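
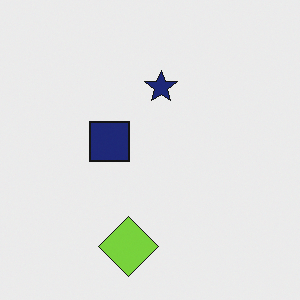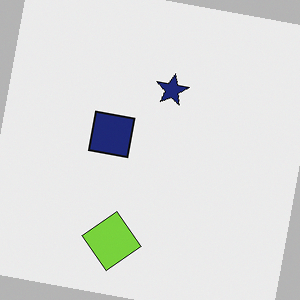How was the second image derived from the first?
It was rotated clockwise by a few degrees.

Every shape is tilted by the same angle and the image corners show triangular fill wedges — a whole-image rotation by a non-right angle.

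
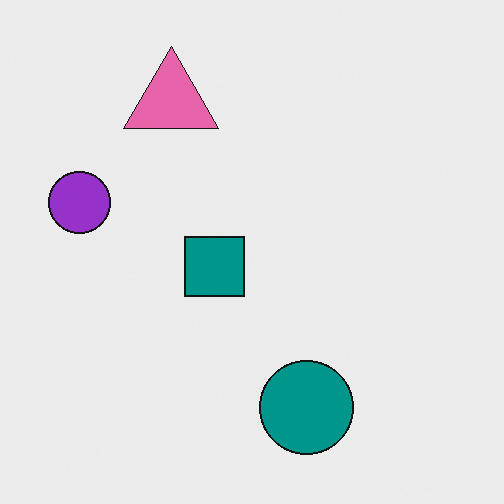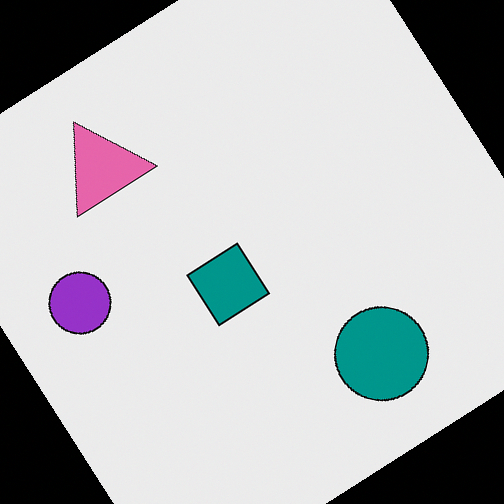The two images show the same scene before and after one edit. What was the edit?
This is the original image rotated counter-clockwise by a large amount — several tens of degrees.

Every shape is tilted by the same angle and the image corners show triangular fill wedges — a whole-image rotation by a non-right angle.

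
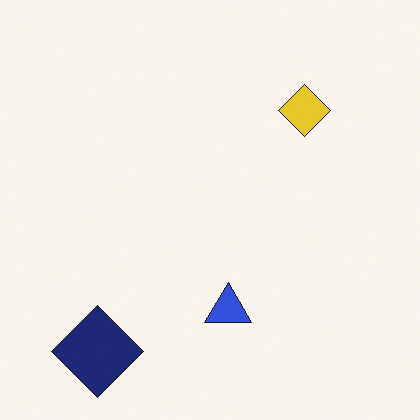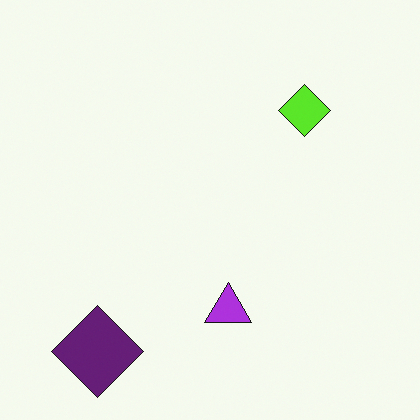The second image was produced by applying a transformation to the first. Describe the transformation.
The second image is the first hue-shifted by a small amount.

Every shape's color has rotated by the same amount around the hue wheel — a uniform hue shift.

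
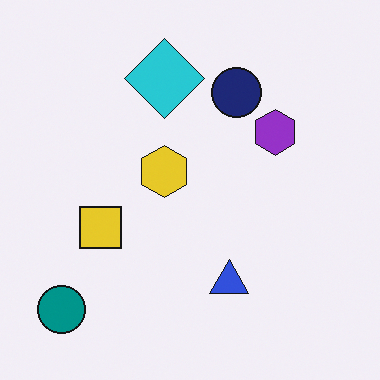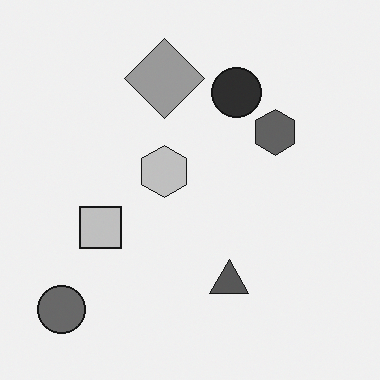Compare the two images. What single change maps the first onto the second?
Converted to grayscale.

All color is removed — every shape is now a shade of grey.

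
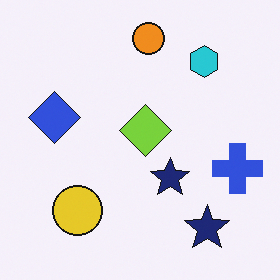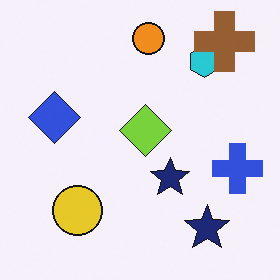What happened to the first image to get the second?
Overlaid with an additional brown cross.

A brown cross appears in the second image that is absent from the first.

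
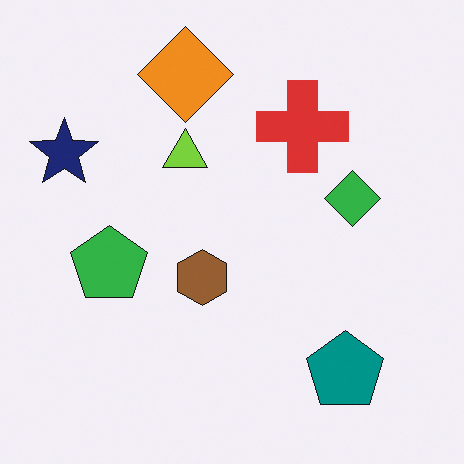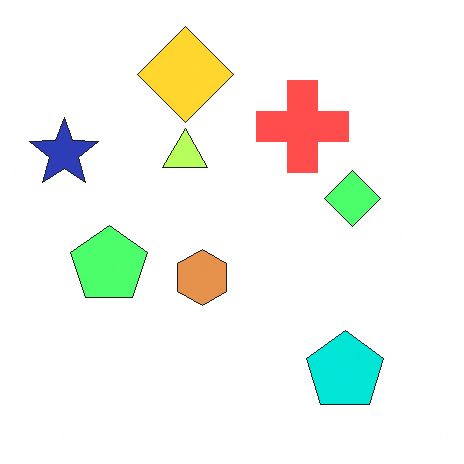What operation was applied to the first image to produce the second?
The second image is the first substantially brightened.

Every pixel — background and shapes alike — is uniformly brightened.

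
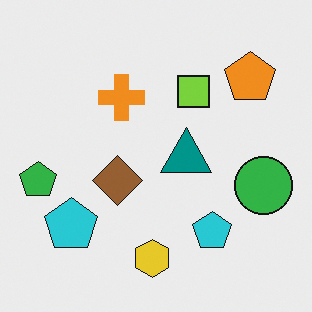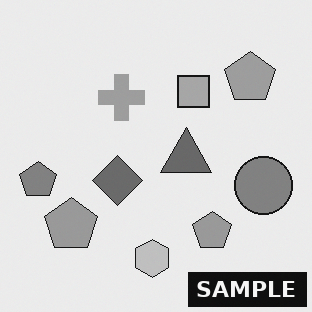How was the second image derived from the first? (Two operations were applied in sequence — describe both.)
It was converted to grayscale, then watermarked with the text "SAMPLE" in the lower-right corner.

All color is removed — every shape is now a shade of grey. A dark label reading "SAMPLE" appears in the lower-right corner.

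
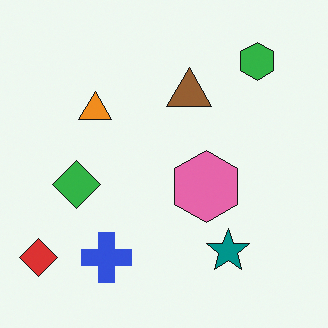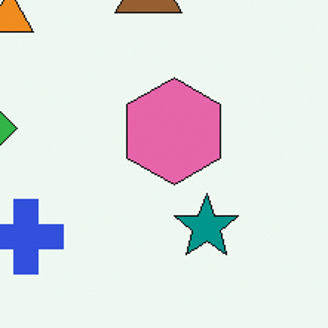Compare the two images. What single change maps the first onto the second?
The transformation is: cropped to a modestly smaller region and rescaled.

The visible shapes are larger and the field of view is narrower; shapes near the original edges may be partly or wholly outside the frame — a crop-and-rescale.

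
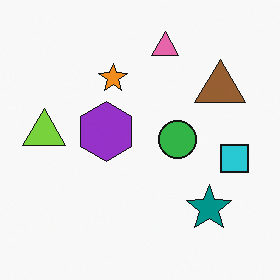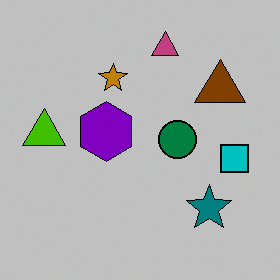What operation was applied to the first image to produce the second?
The second image is the first heavily posterized to just a handful of flat colors.

Each flat color has snapped to a coarser quantized level — most visibly, the near-white background has dropped to a flat grey.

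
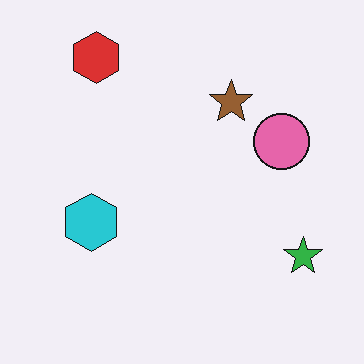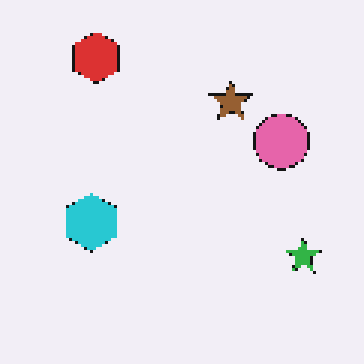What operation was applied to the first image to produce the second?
This is the original image mildly pixelated.

Shapes are reduced to large square blocks; fine edges and outlines are lost — a downscale-then-upscale (mosaic) effect.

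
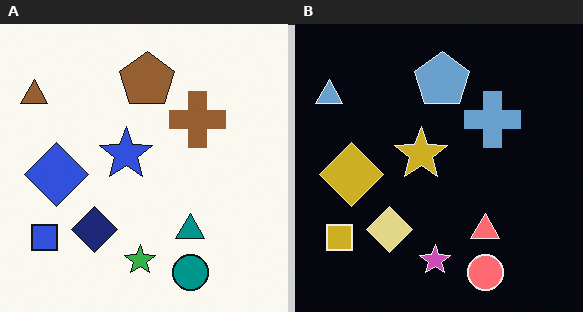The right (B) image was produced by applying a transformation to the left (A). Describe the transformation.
It was color-inverted (negative).

The light background has become dark and every shape's color is its complement — a photographic negative.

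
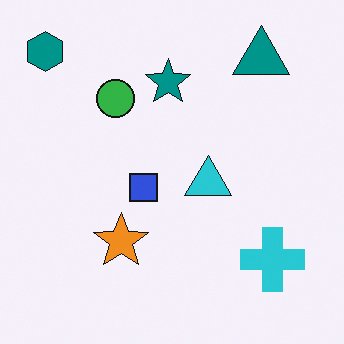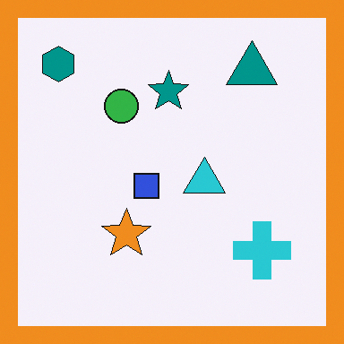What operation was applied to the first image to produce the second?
It was framed with a orange border.

A solid orange frame runs around the edge of the second image, with the content slightly shrunk inside it.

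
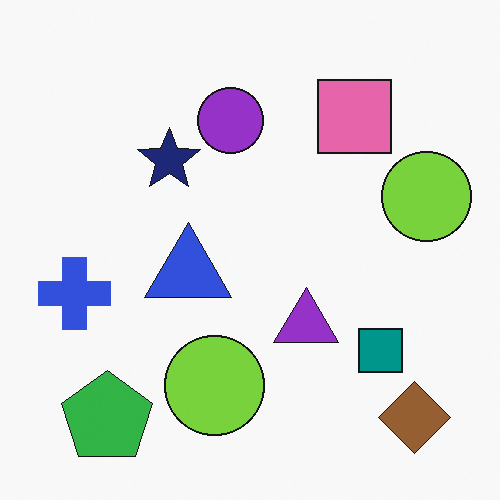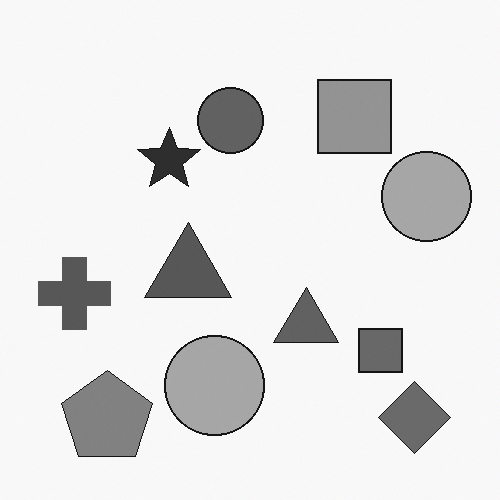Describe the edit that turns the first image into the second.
Converted to grayscale.

All color is removed — every shape is now a shade of grey.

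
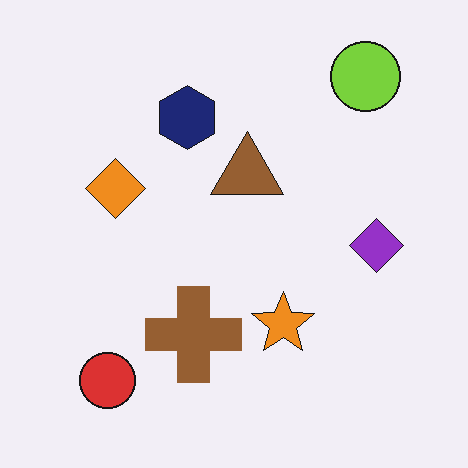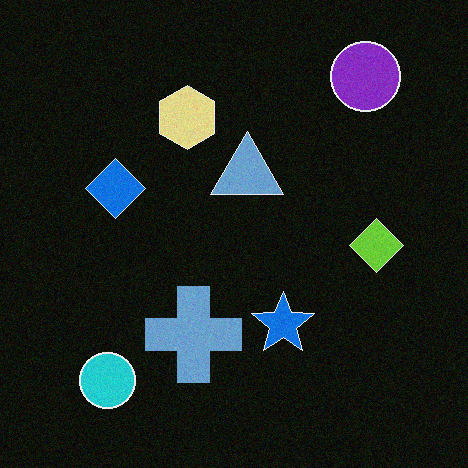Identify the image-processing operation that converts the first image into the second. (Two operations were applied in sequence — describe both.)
Color-inverted (negative), then degraded with light additive noise.

The light background has become dark and every shape's color is its complement — a photographic negative. Random speckle covers the whole image, including the flat background.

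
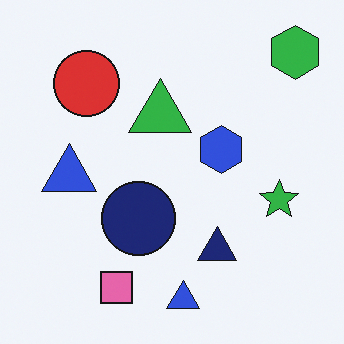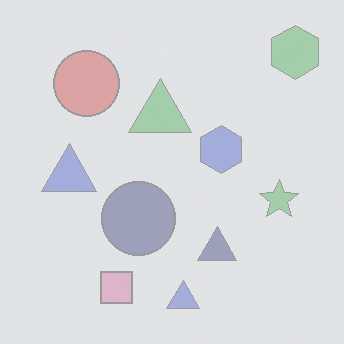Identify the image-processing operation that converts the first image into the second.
The image was given much lower contrast.

Tones are pushed toward mid-grey across the whole image — a global contrast change.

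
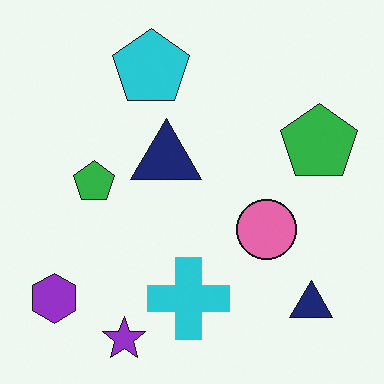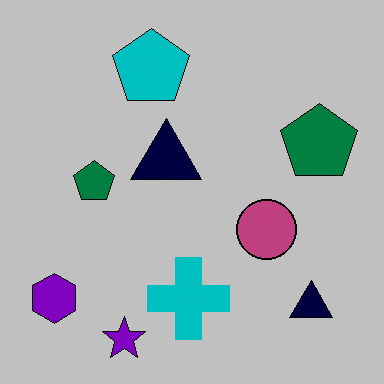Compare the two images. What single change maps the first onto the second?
The transformation is: aggressively posterized.

Each flat color has snapped to a coarser quantized level — most visibly, the near-white background has dropped to a flat grey.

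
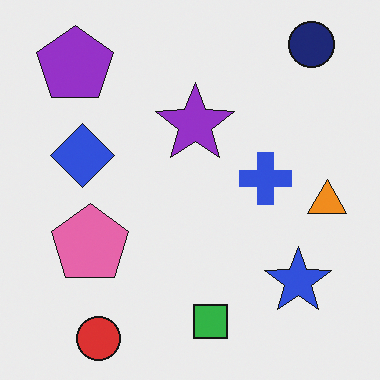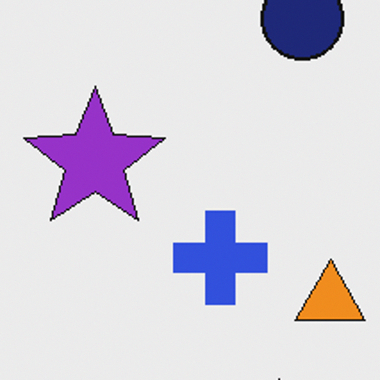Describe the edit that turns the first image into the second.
It was cropped to a noticeably smaller region and rescaled.

The visible shapes are larger and the field of view is narrower; shapes near the original edges may be partly or wholly outside the frame — a crop-and-rescale.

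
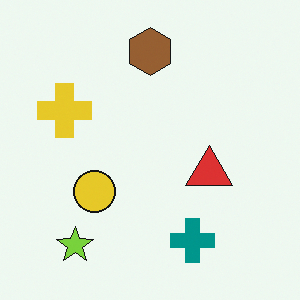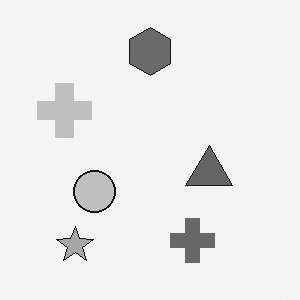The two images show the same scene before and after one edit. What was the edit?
The transformation is: converted to grayscale.

All color is removed — every shape is now a shade of grey.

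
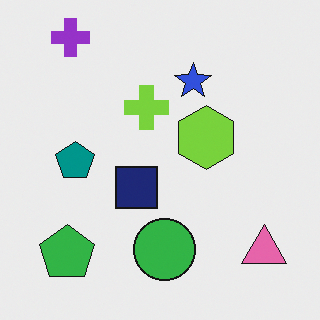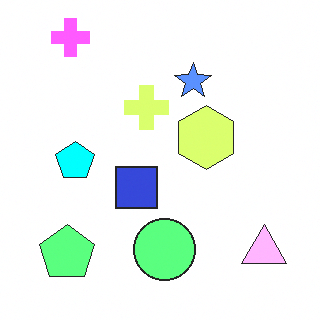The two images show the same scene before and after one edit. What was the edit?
The image was noticeably brightened.

Every pixel — background and shapes alike — is uniformly brightened.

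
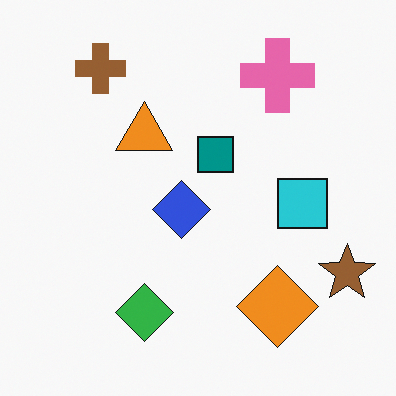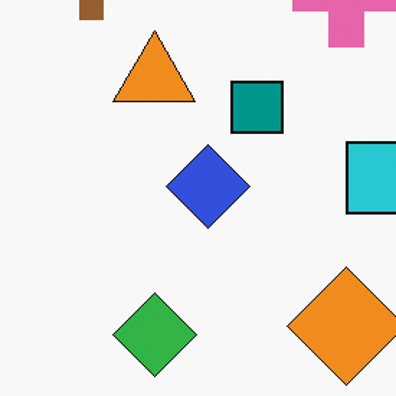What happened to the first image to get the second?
The second image is the first cropped slightly and scaled back up.

The visible shapes are larger and the field of view is narrower; shapes near the original edges may be partly or wholly outside the frame — a crop-and-rescale.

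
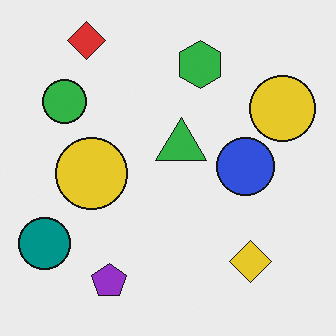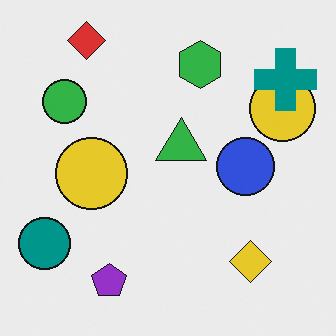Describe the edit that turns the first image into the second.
The image was overlaid with an additional teal cross.

A teal cross appears in the second image that is absent from the first.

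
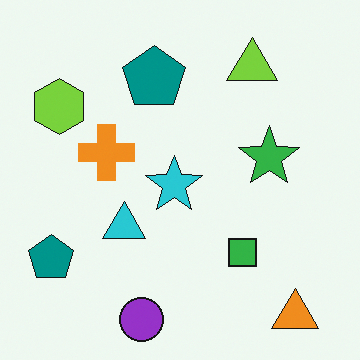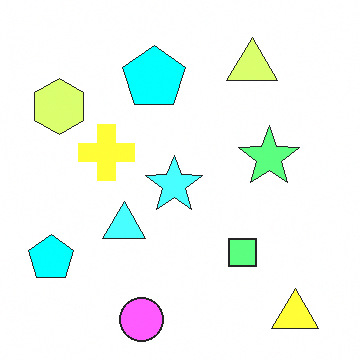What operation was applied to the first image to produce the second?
The image was noticeably brightened.

Every pixel — background and shapes alike — is uniformly brightened.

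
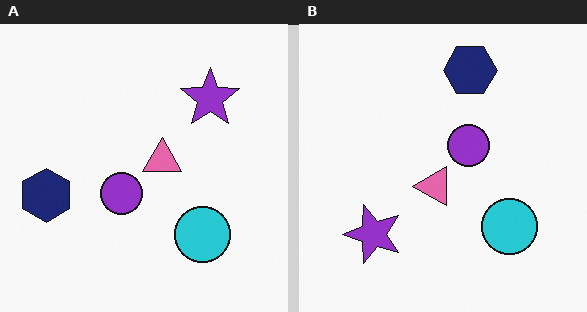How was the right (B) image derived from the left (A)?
It was transposed (reflected across the top-left ↔ bottom-right diagonal).

Shapes have swapped their row and column positions — what was in the top-right is now in the bottom-left — a diagonal reflection.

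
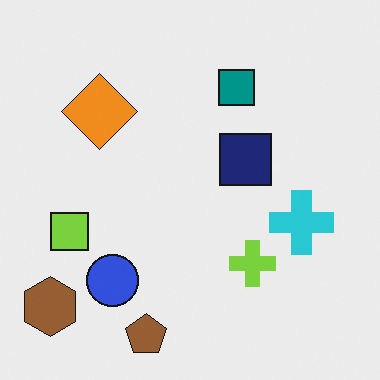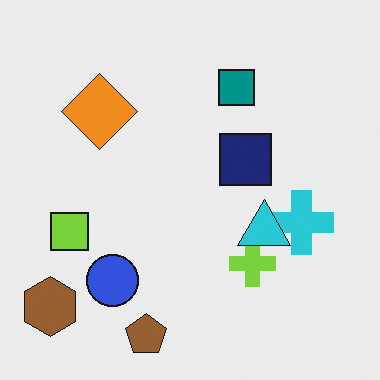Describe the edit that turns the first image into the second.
It was overlaid with an additional cyan triangle.

A cyan triangle appears in the second image that is absent from the first.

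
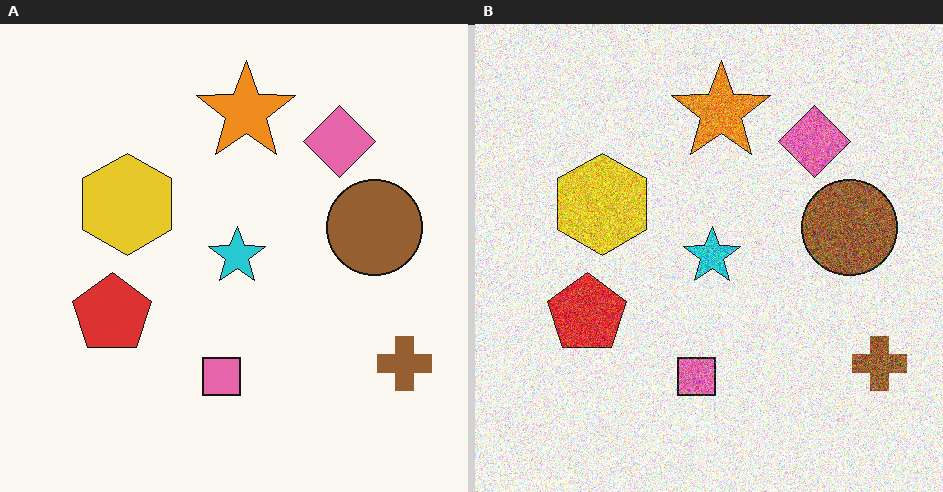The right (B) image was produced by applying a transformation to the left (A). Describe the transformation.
The right (B) image is the left (A) degraded with heavy additive noise.

Random speckle covers the whole image, including the flat background.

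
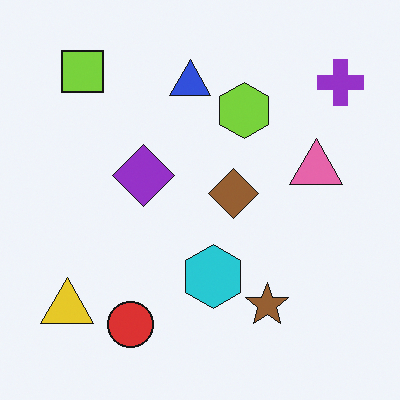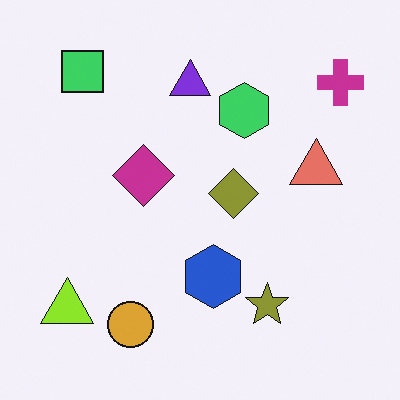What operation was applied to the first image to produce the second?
The transformation is: hue-shifted by a small amount.

Every shape's color has rotated by the same amount around the hue wheel — a uniform hue shift.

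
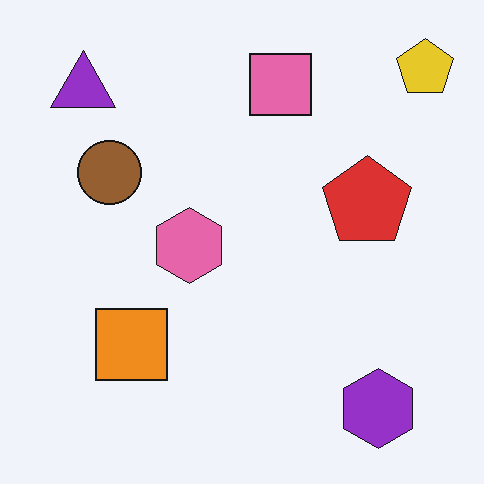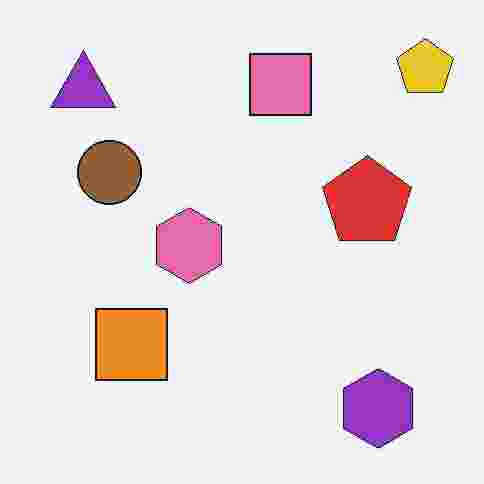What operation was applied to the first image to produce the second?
Degraded with heavy JPEG compression.

Blocky 8×8 compression artifacts appear around shape edges and the flat background shows ringing — characteristic JPEG degradation.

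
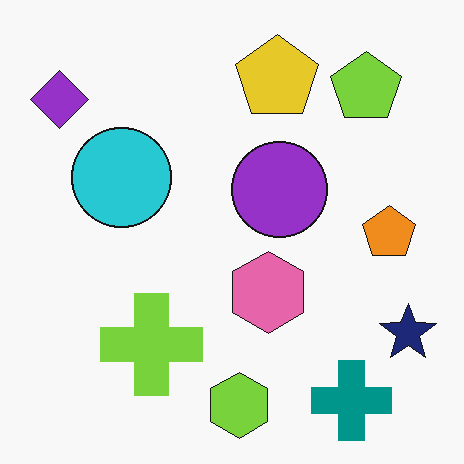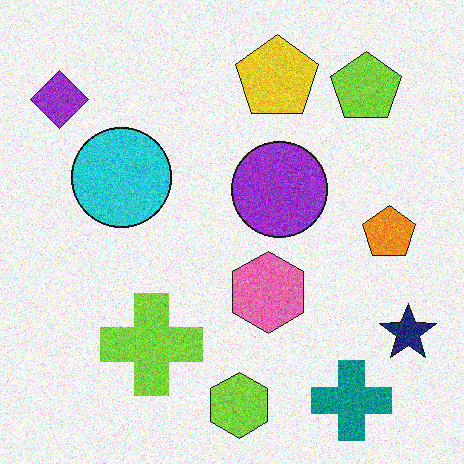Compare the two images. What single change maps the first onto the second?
It was degraded with visible gaussian noise.

Random speckle covers the whole image, including the flat background.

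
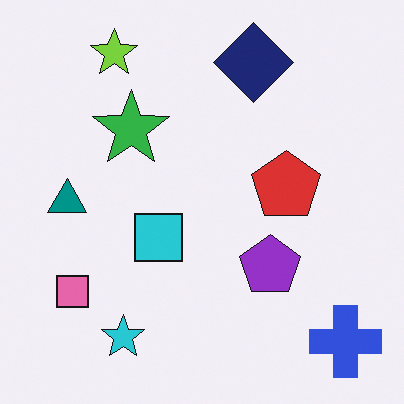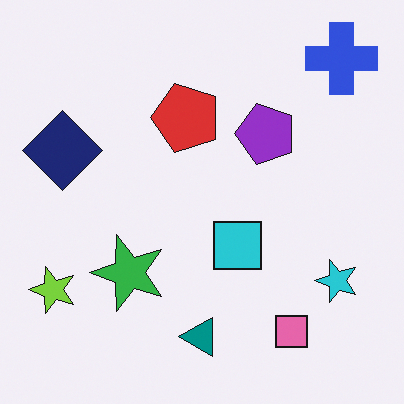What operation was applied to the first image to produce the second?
It was rotated 90° counter-clockwise.

The blue cross sits in the bottom-right of the first image and the top-right of the second — consistent with a whole-image 90° counter-clockwise rotation.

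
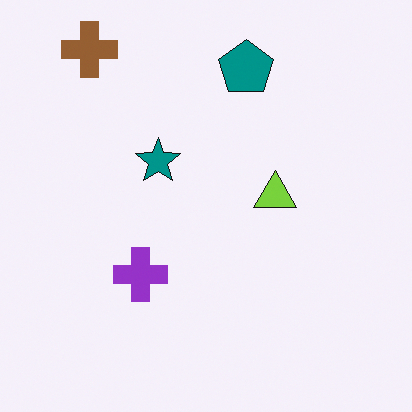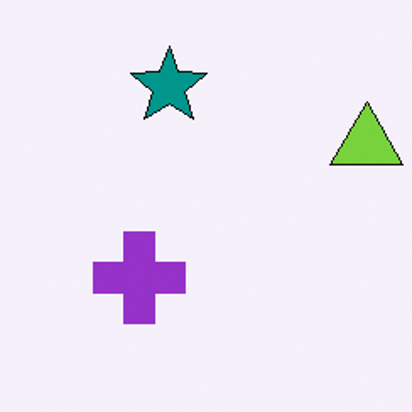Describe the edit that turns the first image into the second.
It was cropped to a noticeably smaller region and rescaled.

The visible shapes are larger and the field of view is narrower; shapes near the original edges may be partly or wholly outside the frame — a crop-and-rescale.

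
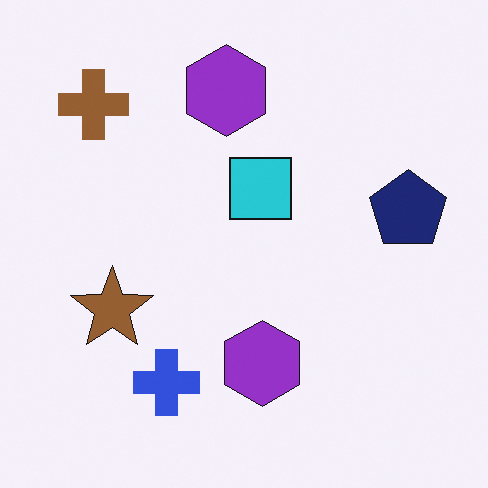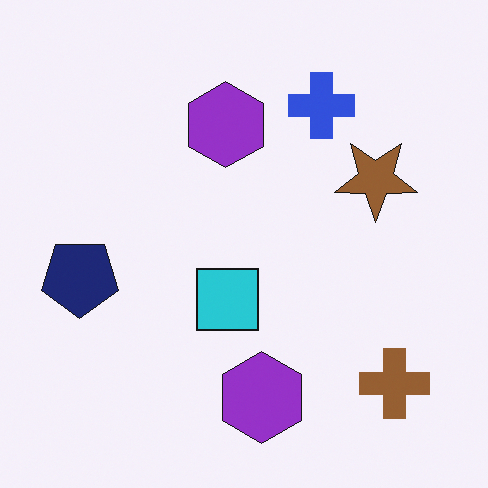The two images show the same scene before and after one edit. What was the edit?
The image was rotated 180°.

The brown cross sits in the top-left of the first image and the bottom-right of the second — consistent with a whole-image 180° rotation.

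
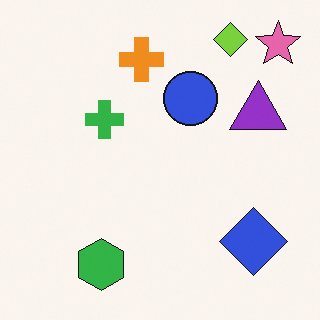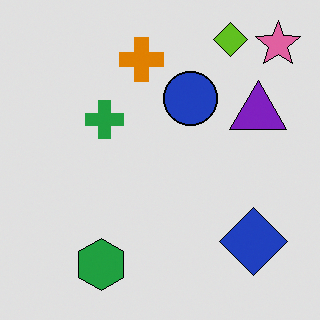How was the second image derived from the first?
This is the original image moderately posterized.

Each flat color has snapped to a coarser quantized level — most visibly, the near-white background has dropped to a flat grey.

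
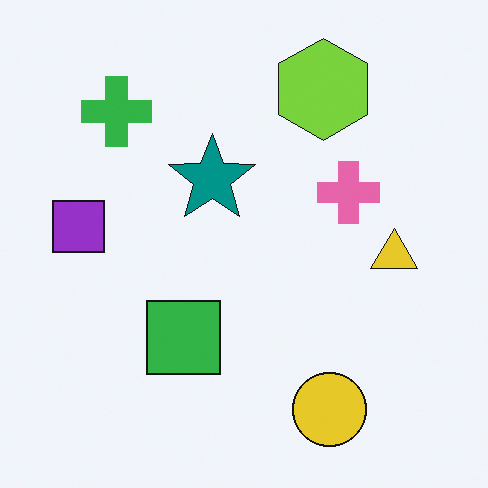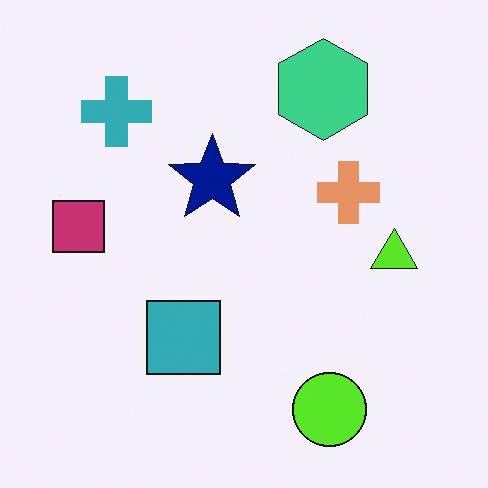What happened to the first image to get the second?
The second image is the first hue-shifted slightly.

Every shape's color has rotated by the same amount around the hue wheel — a uniform hue shift.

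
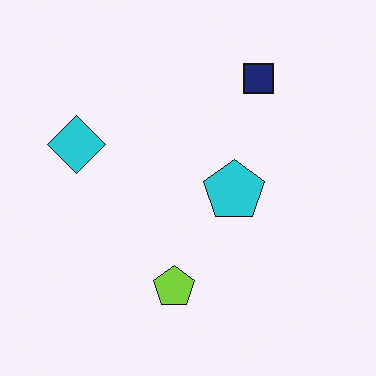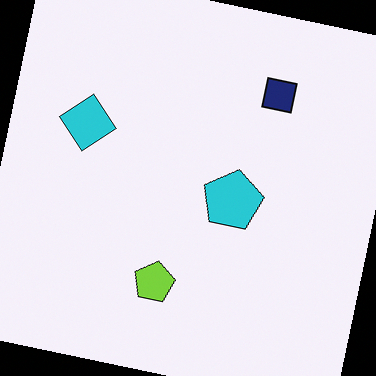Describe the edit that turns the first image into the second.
The transformation is: rotated clockwise by a slight angle.

Every shape is tilted by the same angle and the image corners show triangular fill wedges — a whole-image rotation by a non-right angle.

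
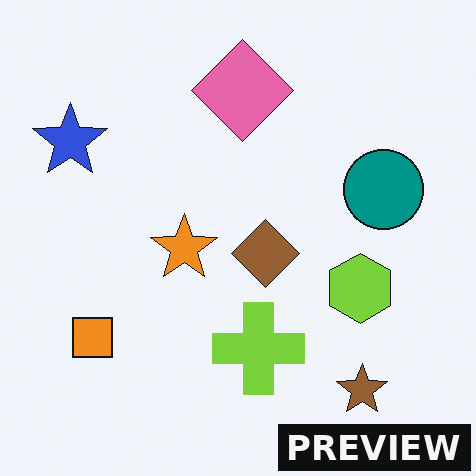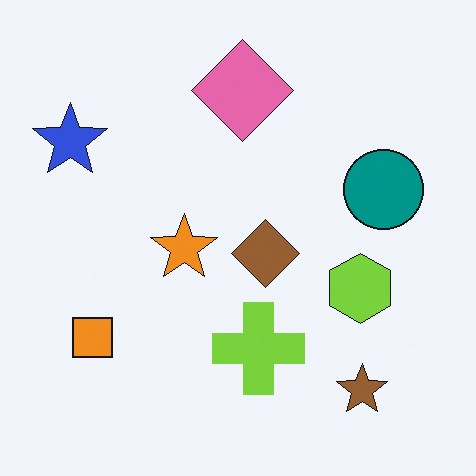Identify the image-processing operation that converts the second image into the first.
This is the original image watermarked with the text "PREVIEW" in the lower-right corner.

A dark label reading "PREVIEW" appears in the lower-right corner.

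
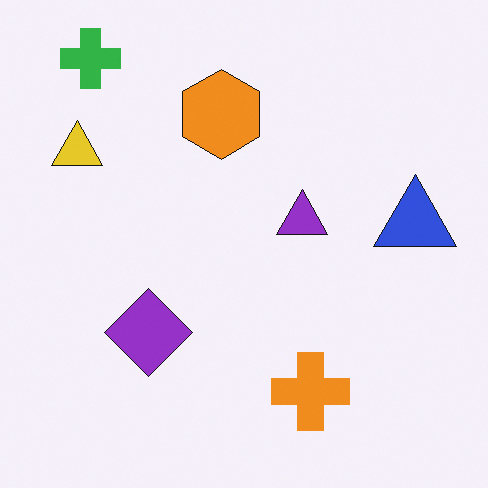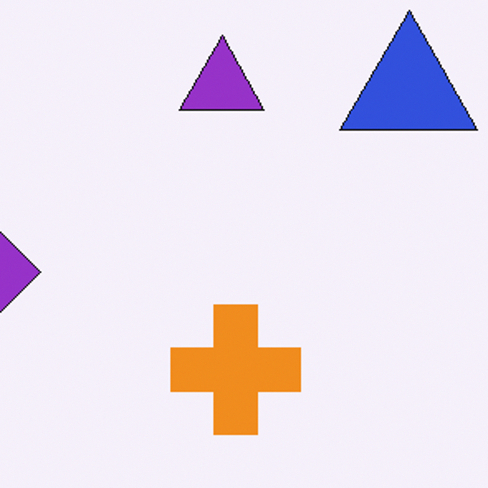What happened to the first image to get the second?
The image was cropped to a noticeably smaller region and rescaled.

The visible shapes are larger and the field of view is narrower; shapes near the original edges may be partly or wholly outside the frame — a crop-and-rescale.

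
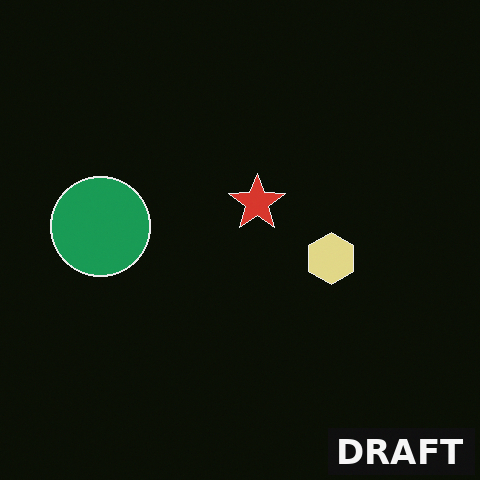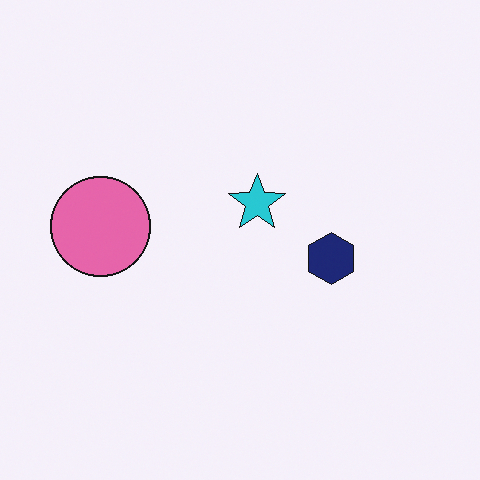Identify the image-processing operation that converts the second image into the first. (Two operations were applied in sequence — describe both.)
The first image is the second color-inverted (negative), then watermarked with the text "DRAFT" in the lower-right corner.

The light background has become dark and every shape's color is its complement — a photographic negative. A dark label reading "DRAFT" appears in the lower-right corner.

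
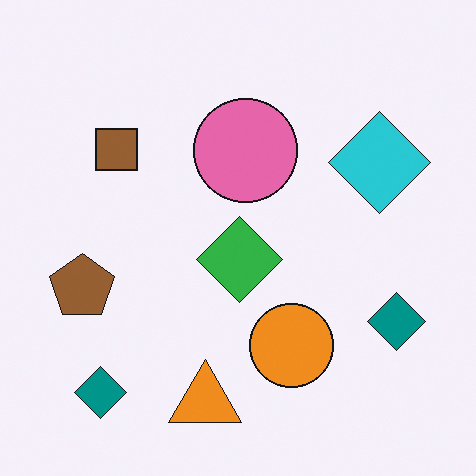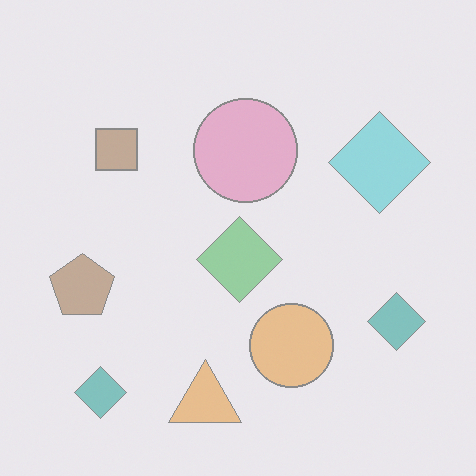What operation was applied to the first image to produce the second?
This is the original image washed out (contrast reduced).

Tones are pushed toward mid-grey across the whole image — a global contrast change.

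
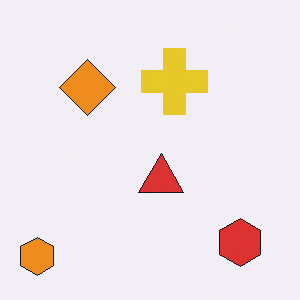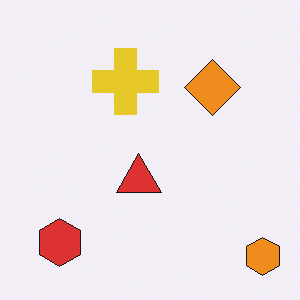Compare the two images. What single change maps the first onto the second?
This is the original image flipped horizontally (left ↔ right).

The orange hexagon is in the bottom-left of the first image and the bottom-right of the second — shapes on opposite sides of the vertical midline have swapped in a mirror flip.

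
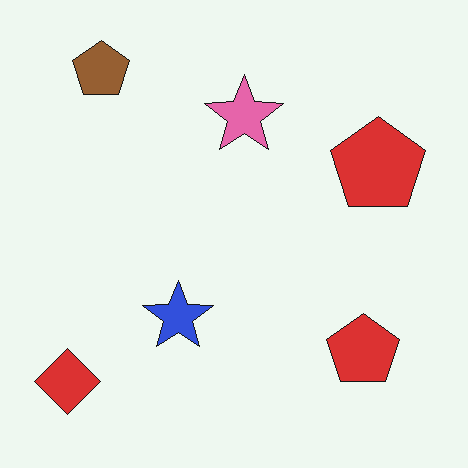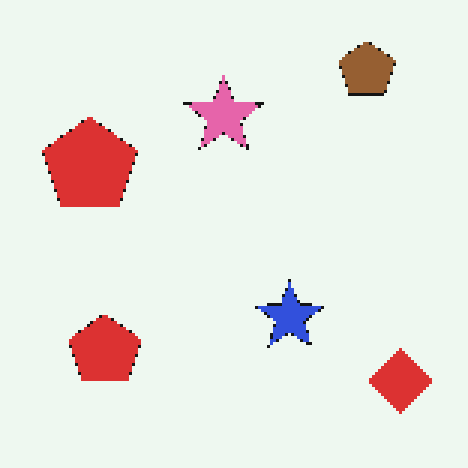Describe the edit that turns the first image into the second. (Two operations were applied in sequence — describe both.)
The transformation is: mildly pixelated, then flipped horizontally (left ↔ right).

Shapes are reduced to large square blocks; fine edges and outlines are lost — a downscale-then-upscale (mosaic) effect. The red diamond is in the bottom-left of the first image and the bottom-right of the second — shapes on opposite sides of the vertical midline have swapped in a mirror flip.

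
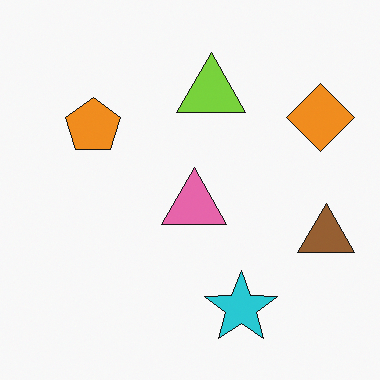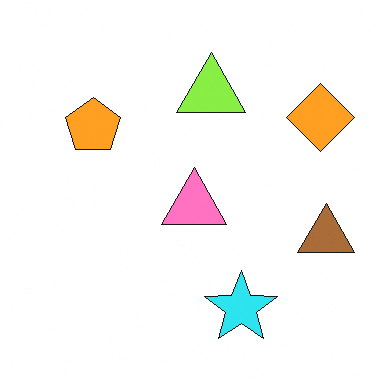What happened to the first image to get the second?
Slightly brightened.

Every pixel — background and shapes alike — is uniformly brightened.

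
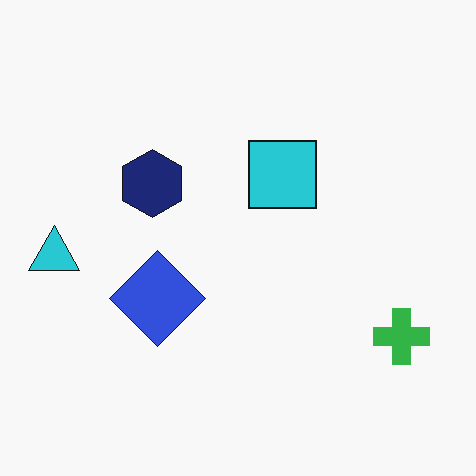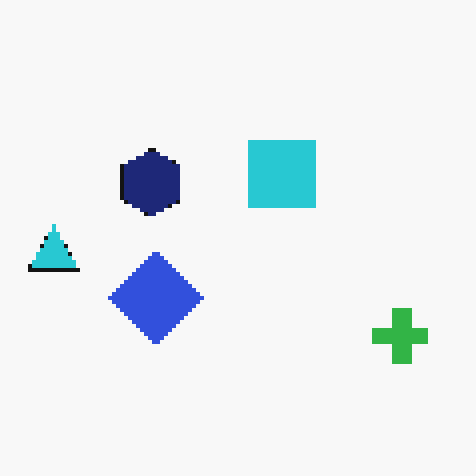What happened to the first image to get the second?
The image was lightly pixelated (a mild mosaic effect).

Shapes are reduced to large square blocks; fine edges and outlines are lost — a downscale-then-upscale (mosaic) effect.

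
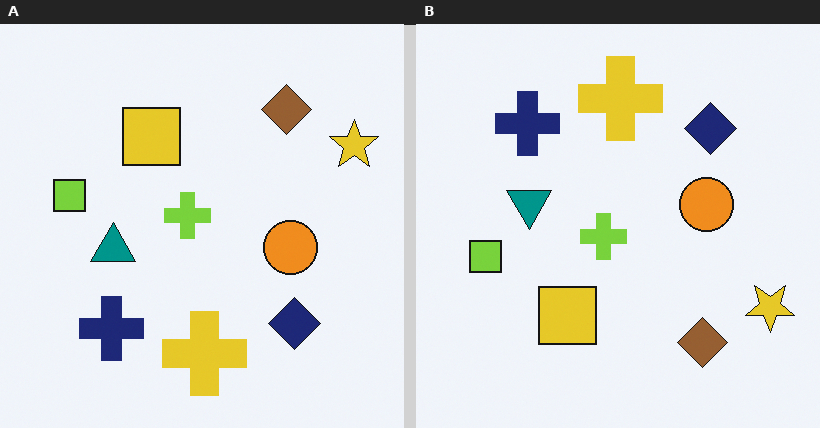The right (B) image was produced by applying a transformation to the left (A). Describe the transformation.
The right (B) image is the left (A) flipped vertically (top ↔ bottom).

The yellow cross is in the bottom of the left (A) image and the top of the right (B) — shapes on opposite sides of the horizontal midline have swapped in a mirror flip.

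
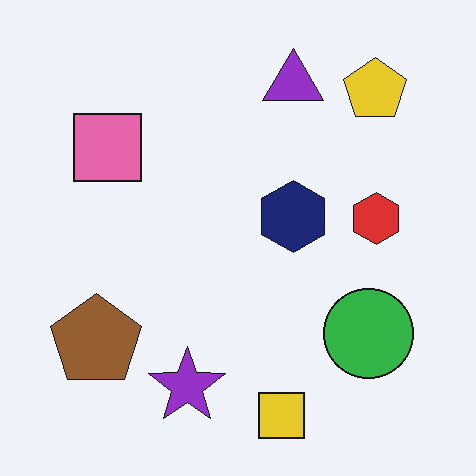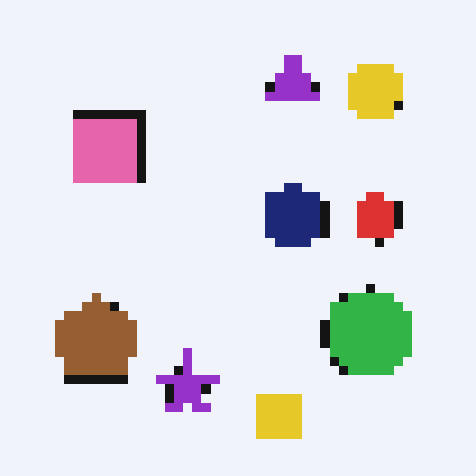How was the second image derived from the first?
The second image is the first heavily pixelated into large blocks.

Shapes are reduced to large square blocks; fine edges and outlines are lost — a downscale-then-upscale (mosaic) effect.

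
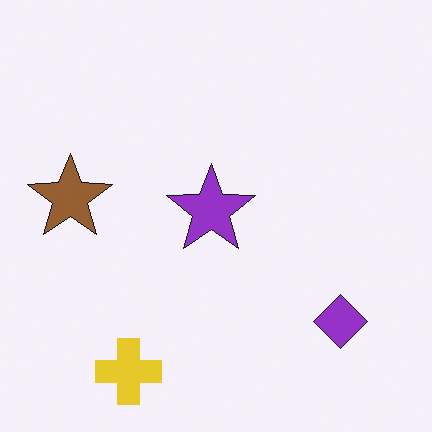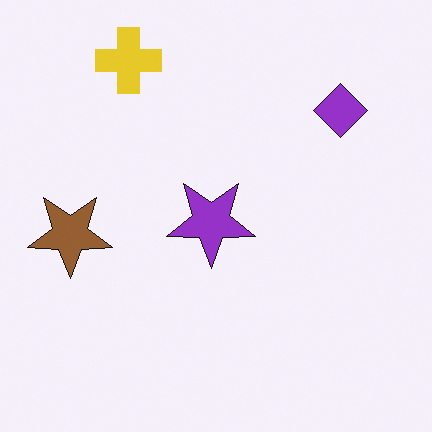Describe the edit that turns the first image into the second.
Flipped vertically (top ↔ bottom).

The yellow cross is in the bottom-left of the first image and the top-left of the second — shapes on opposite sides of the horizontal midline have swapped in a mirror flip.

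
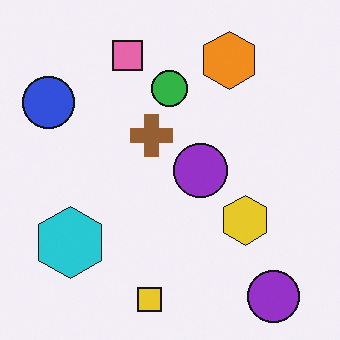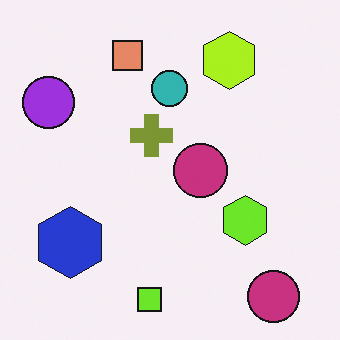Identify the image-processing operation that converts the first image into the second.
The image was hue-shifted slightly.

Every shape's color has rotated by the same amount around the hue wheel — a uniform hue shift.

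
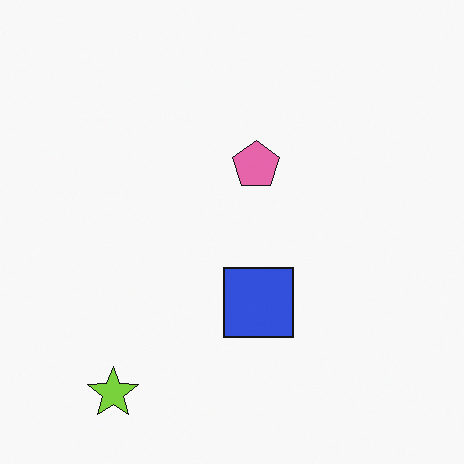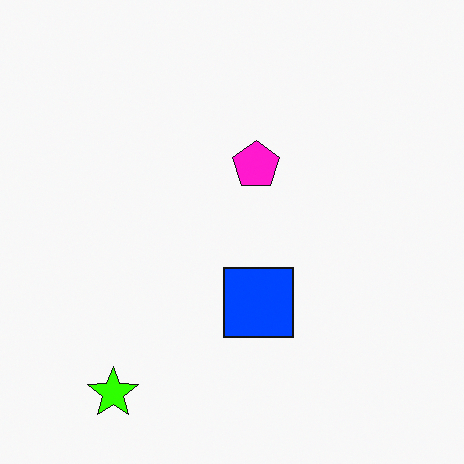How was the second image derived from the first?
The transformation is: heavily oversaturated.

All colors are more vivid — a global saturation change.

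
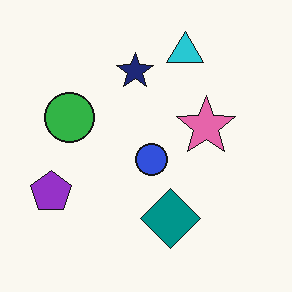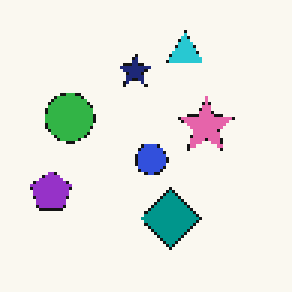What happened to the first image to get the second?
The transformation is: mildly pixelated.

Shapes are reduced to large square blocks; fine edges and outlines are lost — a downscale-then-upscale (mosaic) effect.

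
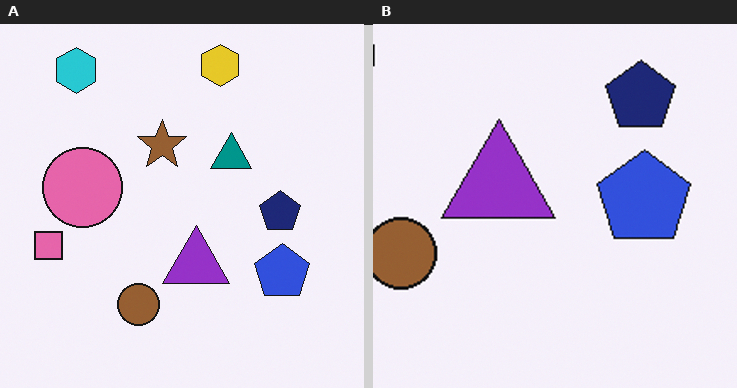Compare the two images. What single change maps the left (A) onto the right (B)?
This is the original image cropped to a noticeably smaller region and rescaled.

The visible shapes are larger and the field of view is narrower; shapes near the original edges may be partly or wholly outside the frame — a crop-and-rescale.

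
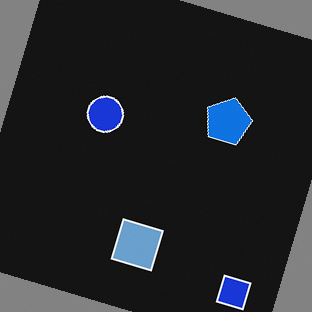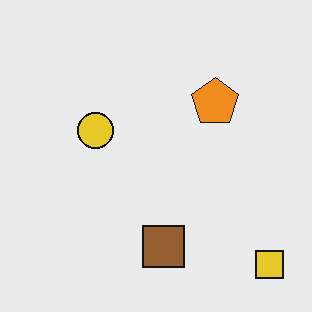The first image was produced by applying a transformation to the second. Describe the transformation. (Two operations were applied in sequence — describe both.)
The first image is the second color-inverted (negative), then rotated clockwise by a moderate amount.

The light background has become dark and every shape's color is its complement — a photographic negative. Every shape is tilted by the same angle and the image corners show triangular fill wedges — a whole-image rotation by a non-right angle.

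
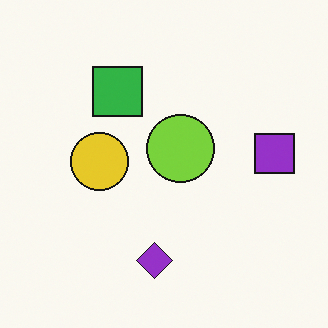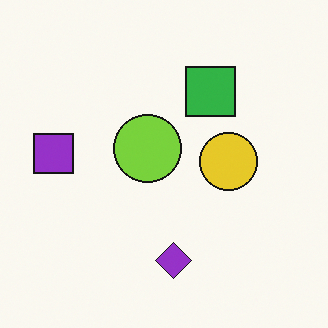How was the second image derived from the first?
Flipped horizontally (left ↔ right).

The purple square is in the right of the first image and the left of the second — shapes on opposite sides of the vertical midline have swapped in a mirror flip.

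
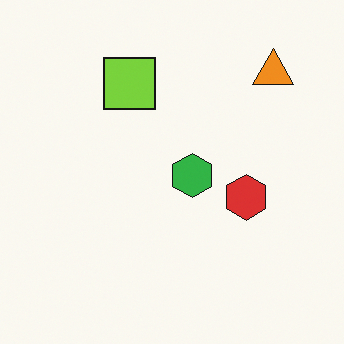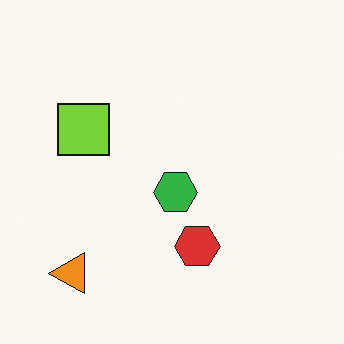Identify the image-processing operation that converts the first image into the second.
It was transposed (reflected across the top-left ↔ bottom-right diagonal).

Shapes have swapped their row and column positions — what was in the top-right is now in the bottom-left — a diagonal reflection.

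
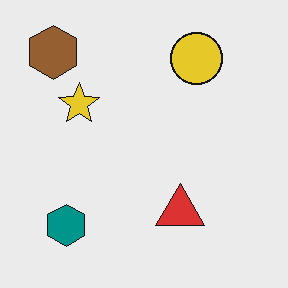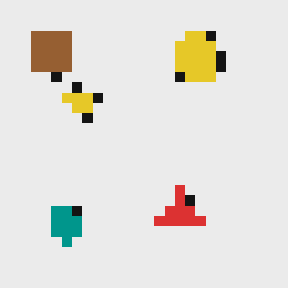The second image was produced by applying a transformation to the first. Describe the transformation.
The image was coarsely pixelated.

Shapes are reduced to large square blocks; fine edges and outlines are lost — a downscale-then-upscale (mosaic) effect.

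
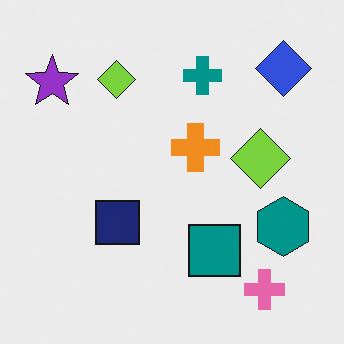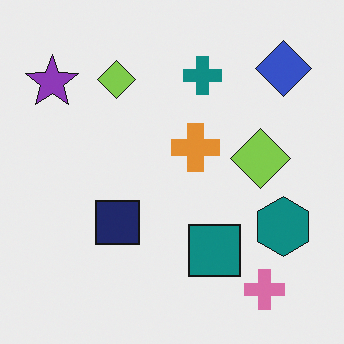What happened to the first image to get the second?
It was slightly desaturated.

All colors are more muted and greyish — a global saturation change.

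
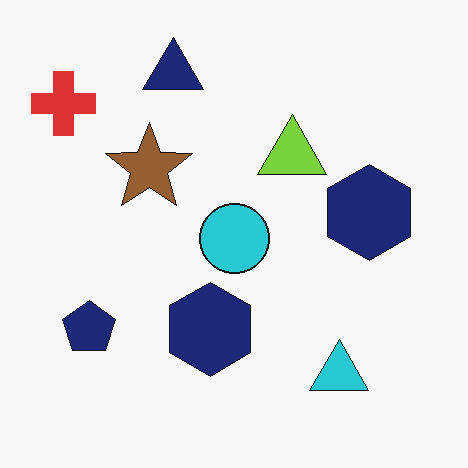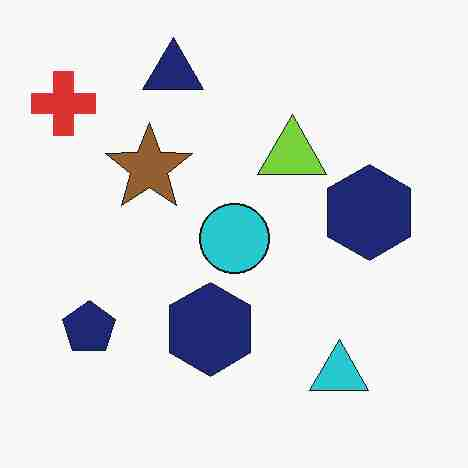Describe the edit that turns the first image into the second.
This is the original image heavily JPEG-compressed with obvious blocking artifacts.

Blocky 8×8 compression artifacts appear around shape edges and the flat background shows ringing — characteristic JPEG degradation.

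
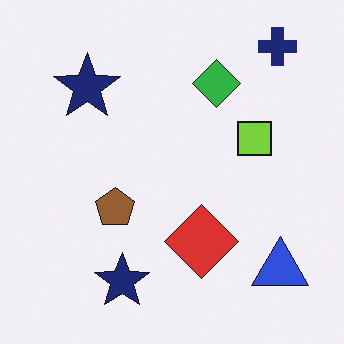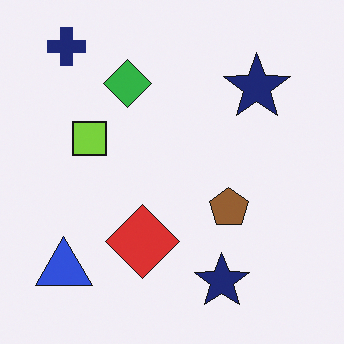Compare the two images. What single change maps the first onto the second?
The image was flipped horizontally (left ↔ right).

The blue triangle is in the bottom-right of the first image and the bottom-left of the second — shapes on opposite sides of the vertical midline have swapped in a mirror flip.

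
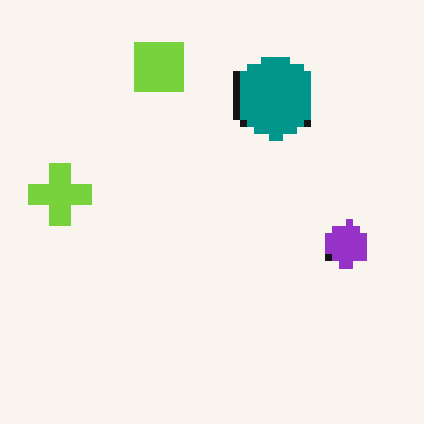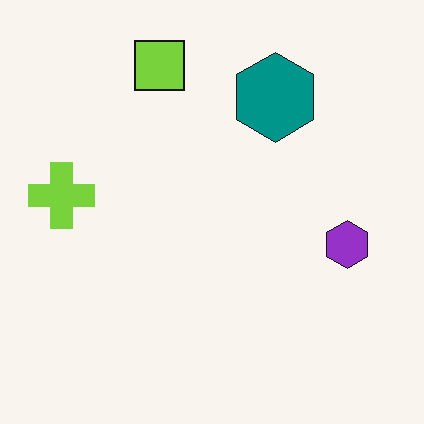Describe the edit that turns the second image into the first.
The transformation is: pixelated into visible square blocks.

Shapes are reduced to large square blocks; fine edges and outlines are lost — a downscale-then-upscale (mosaic) effect.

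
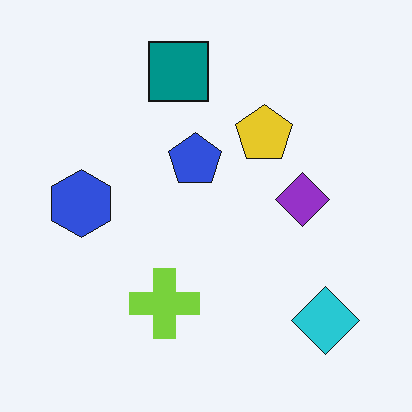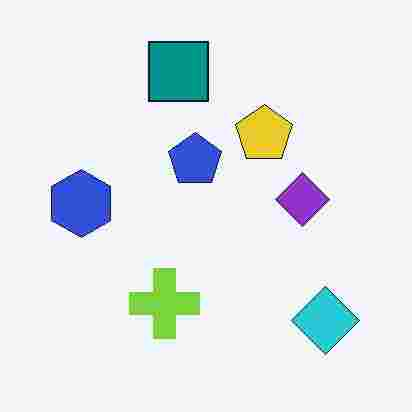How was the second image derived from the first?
Heavily JPEG-compressed with obvious blocking artifacts.

Blocky 8×8 compression artifacts appear around shape edges and the flat background shows ringing — characteristic JPEG degradation.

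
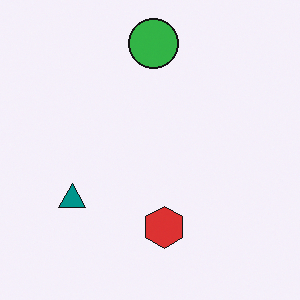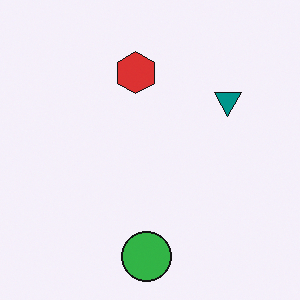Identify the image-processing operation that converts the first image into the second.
The transformation is: rotated 180°.

The green circle sits in the top of the first image and the bottom of the second — consistent with a whole-image 180° rotation.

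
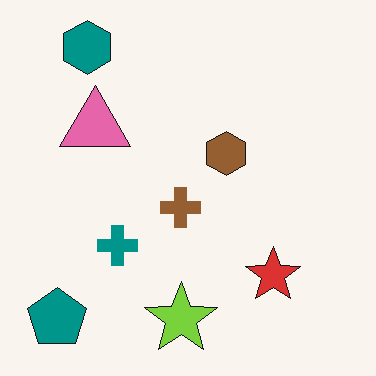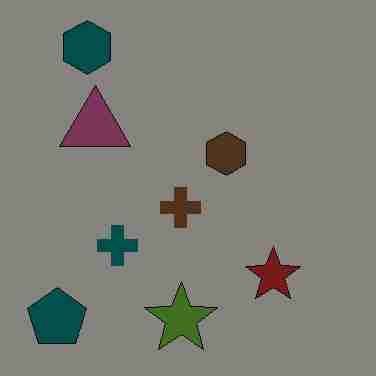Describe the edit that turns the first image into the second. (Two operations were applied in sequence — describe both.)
The second image is the first noticeably darkened, then degraded with heavy JPEG compression.

Every pixel — background and shapes alike — is uniformly darkened. Blocky 8×8 compression artifacts appear around shape edges and the flat background shows ringing — characteristic JPEG degradation.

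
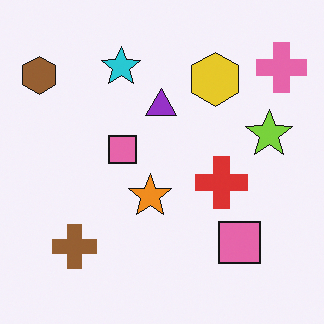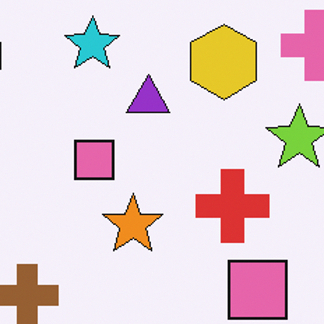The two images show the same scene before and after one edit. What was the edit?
The transformation is: cropped to a modestly smaller region and rescaled.

The visible shapes are larger and the field of view is narrower; shapes near the original edges may be partly or wholly outside the frame — a crop-and-rescale.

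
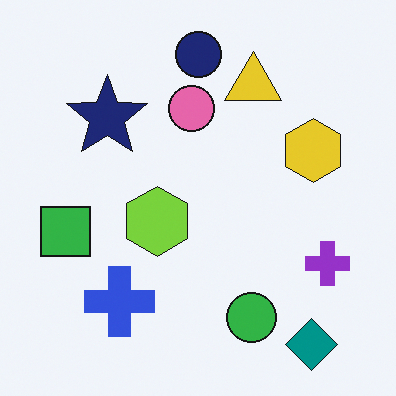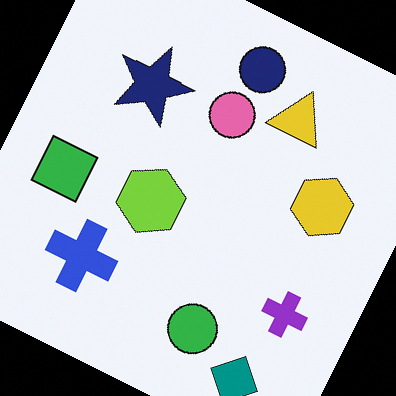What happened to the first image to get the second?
It was rotated clockwise by a moderate amount.

Every shape is tilted by the same angle and the image corners show triangular fill wedges — a whole-image rotation by a non-right angle.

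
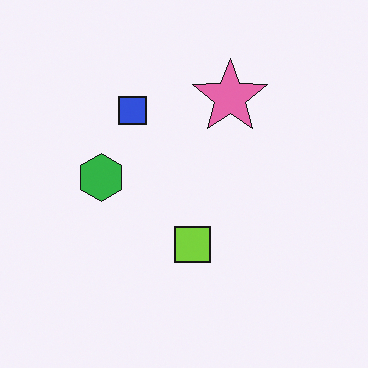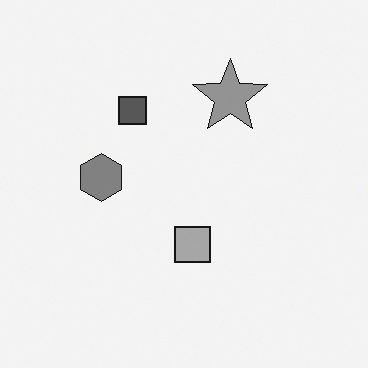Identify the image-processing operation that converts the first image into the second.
The transformation is: converted to grayscale.

All color is removed — every shape is now a shade of grey.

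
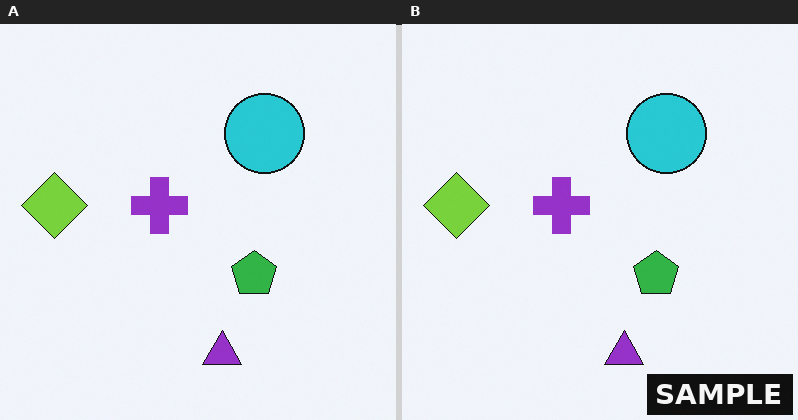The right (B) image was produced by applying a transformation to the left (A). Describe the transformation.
Watermarked with the text "SAMPLE" in the lower-right corner.

A dark label reading "SAMPLE" appears in the lower-right corner.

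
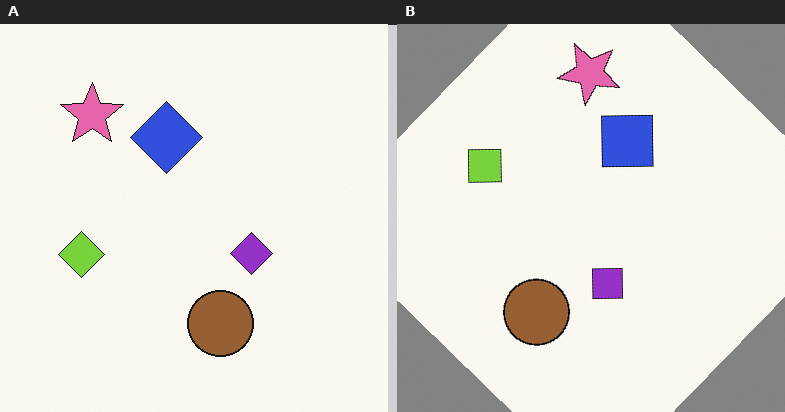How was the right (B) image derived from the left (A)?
The right (B) image is the left (A) rotated clockwise by a large amount — several tens of degrees.

Every shape is tilted by the same angle and the image corners show triangular fill wedges — a whole-image rotation by a non-right angle.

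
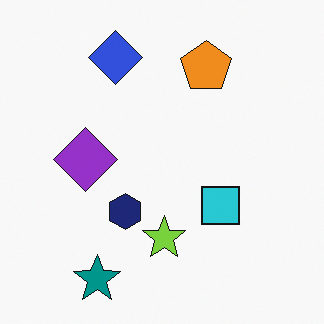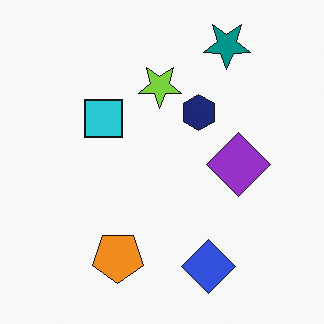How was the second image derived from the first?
This is the original image rotated 180°.

The teal star sits in the bottom-left of the first image and the top-right of the second — consistent with a whole-image 180° rotation.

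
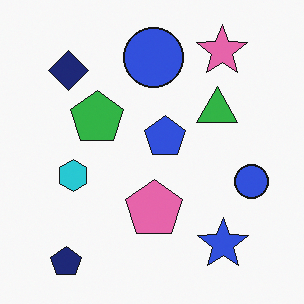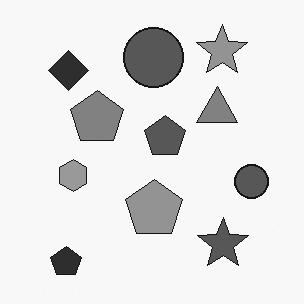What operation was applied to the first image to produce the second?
This is the original image converted to grayscale.

All color is removed — every shape is now a shade of grey.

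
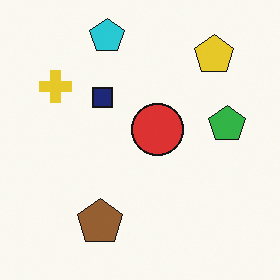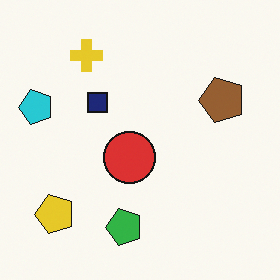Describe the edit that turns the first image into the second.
The second image is the first transposed (reflected across the top-left ↔ bottom-right diagonal).

Shapes have swapped their row and column positions — what was in the top-right is now in the bottom-left — a diagonal reflection.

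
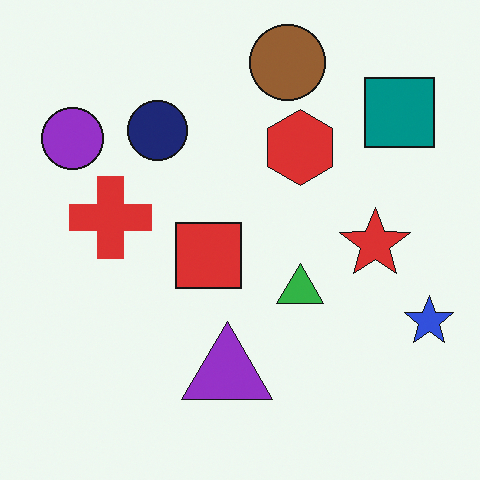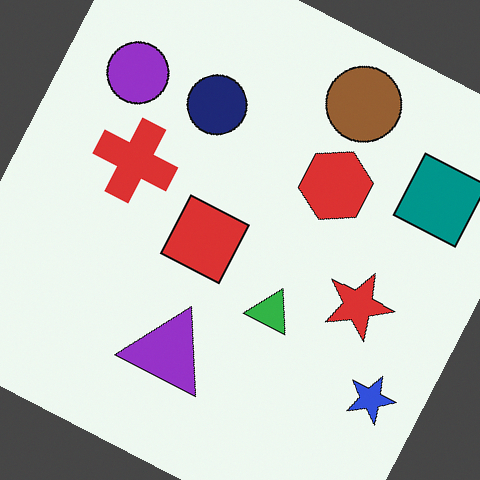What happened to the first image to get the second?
The transformation is: rotated clockwise by a moderate amount.

Every shape is tilted by the same angle and the image corners show triangular fill wedges — a whole-image rotation by a non-right angle.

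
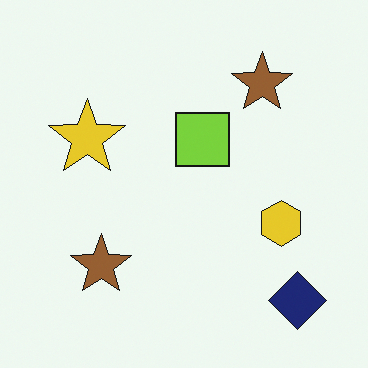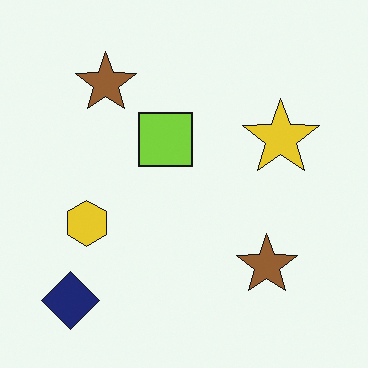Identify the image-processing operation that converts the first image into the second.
Flipped horizontally (left ↔ right).

The navy diamond is in the bottom-right of the first image and the bottom-left of the second — shapes on opposite sides of the vertical midline have swapped in a mirror flip.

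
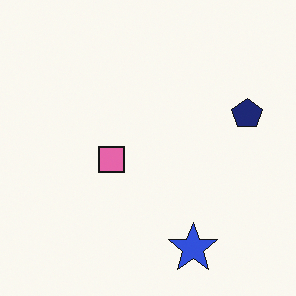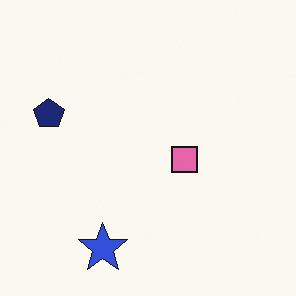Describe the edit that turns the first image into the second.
The image was flipped horizontally (left ↔ right).

The navy pentagon is in the right of the first image and the left of the second — shapes on opposite sides of the vertical midline have swapped in a mirror flip.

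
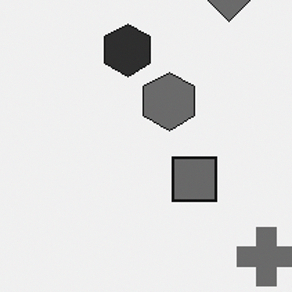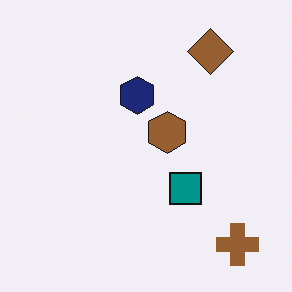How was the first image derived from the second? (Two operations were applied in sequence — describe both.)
Converted to grayscale, then cropped slightly and scaled back up.

All color is removed — every shape is now a shade of grey. The visible shapes are larger and the field of view is narrower; shapes near the original edges may be partly or wholly outside the frame — a crop-and-rescale.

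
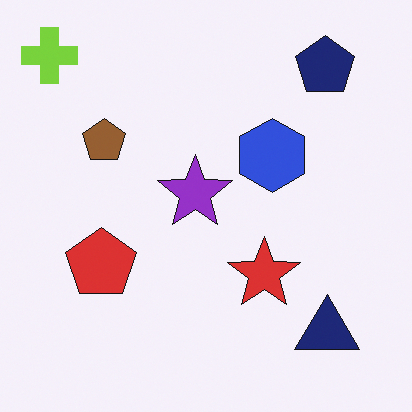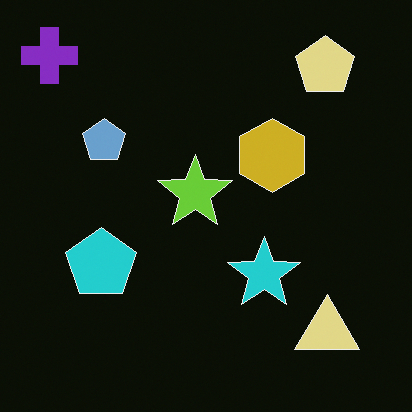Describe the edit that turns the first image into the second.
Color-inverted (negative).

The light background has become dark and every shape's color is its complement — a photographic negative.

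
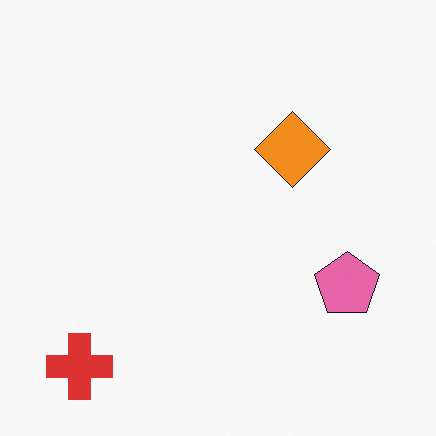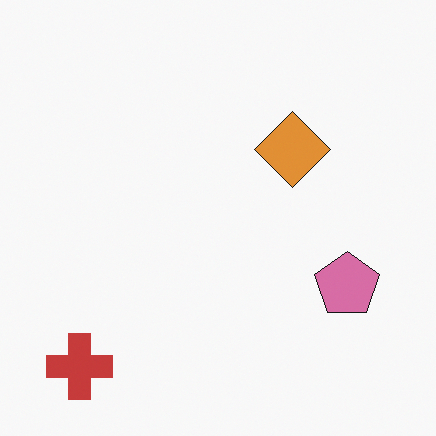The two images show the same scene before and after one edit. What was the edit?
This is the original image slightly desaturated.

All colors are more muted and greyish — a global saturation change.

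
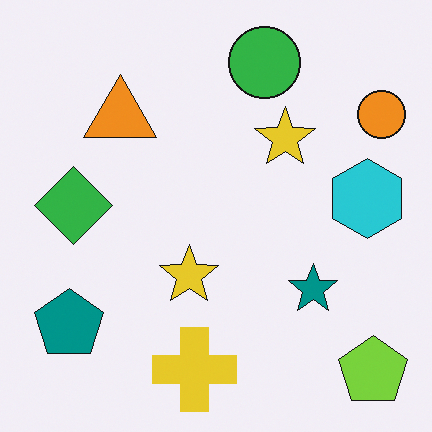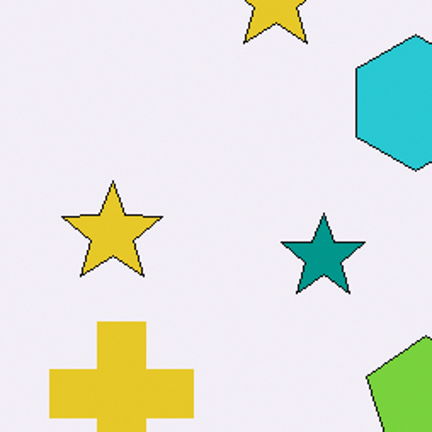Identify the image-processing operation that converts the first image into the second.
The transformation is: cropped tightly and scaled back up.

The visible shapes are larger and the field of view is narrower; shapes near the original edges may be partly or wholly outside the frame — a crop-and-rescale.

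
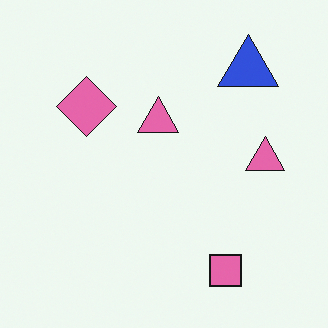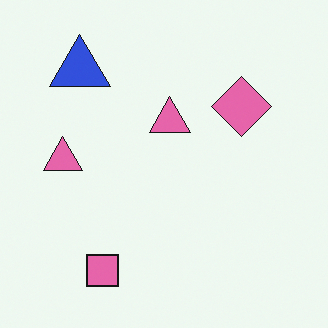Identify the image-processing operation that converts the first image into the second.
The second image is the first flipped horizontally (left ↔ right).

The blue triangle is in the top-right of the first image and the top-left of the second — shapes on opposite sides of the vertical midline have swapped in a mirror flip.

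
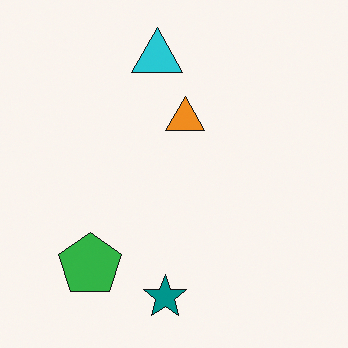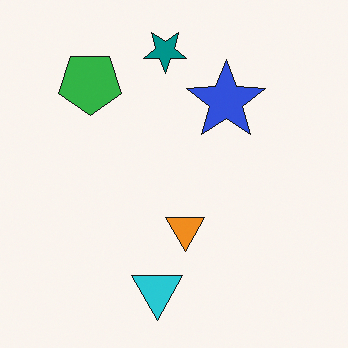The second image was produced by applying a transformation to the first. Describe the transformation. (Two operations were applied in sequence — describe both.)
The transformation is: flipped vertically (top ↔ bottom), then overlaid with an additional blue star.

The teal star is in the bottom of the first image and the top of the second — shapes on opposite sides of the horizontal midline have swapped in a mirror flip. A blue star appears in the second image that is absent from the first.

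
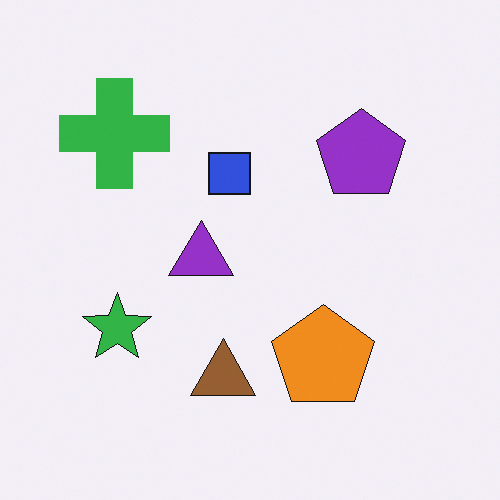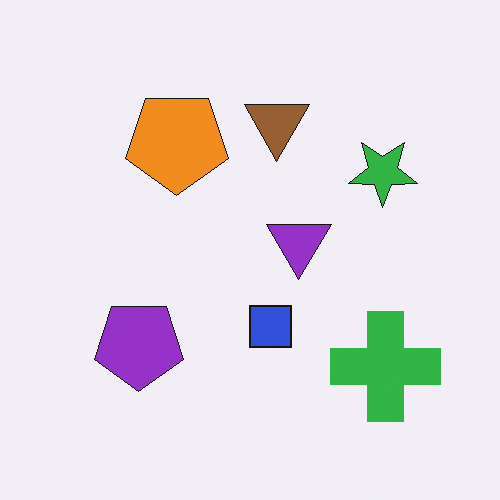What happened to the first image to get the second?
The transformation is: rotated 180°.

The green cross sits in the top-left of the first image and the bottom-right of the second — consistent with a whole-image 180° rotation.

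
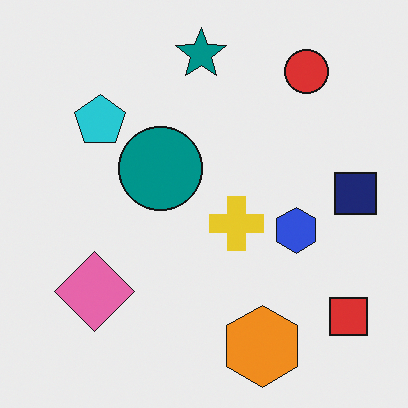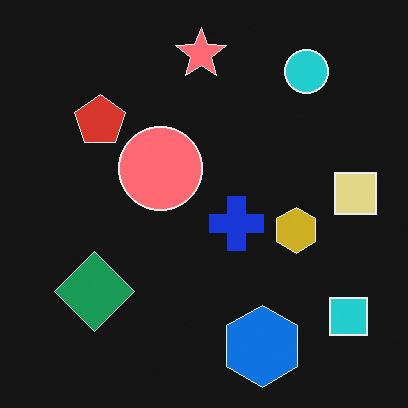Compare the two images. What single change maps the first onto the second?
It was color-inverted (negative).

The light background has become dark and every shape's color is its complement — a photographic negative.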